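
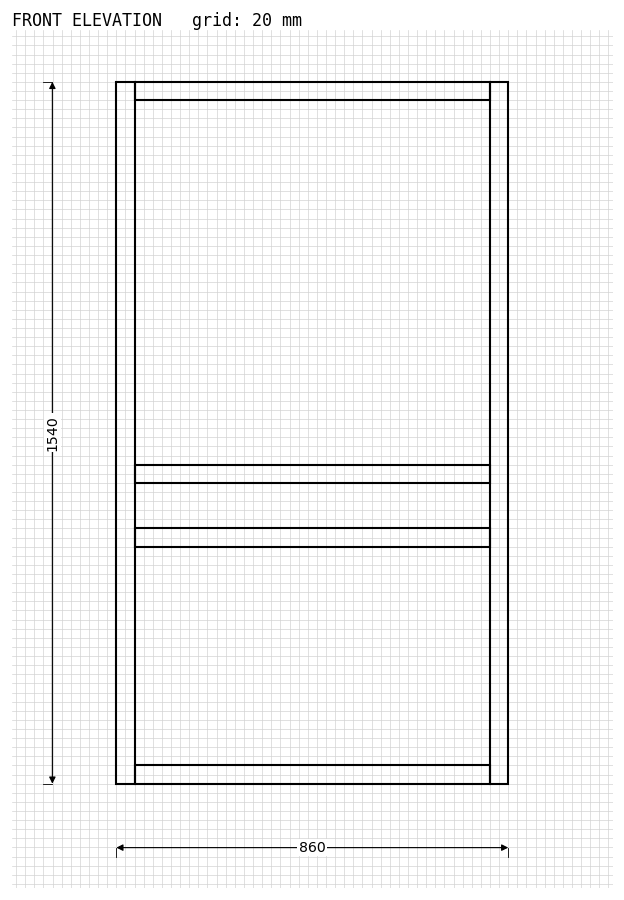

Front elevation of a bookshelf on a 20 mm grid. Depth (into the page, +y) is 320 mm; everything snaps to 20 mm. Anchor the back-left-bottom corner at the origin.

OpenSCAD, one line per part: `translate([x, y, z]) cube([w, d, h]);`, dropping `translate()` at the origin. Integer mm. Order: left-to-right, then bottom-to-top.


cube([40, 320, 1540]);
translate([40, 0, 0]) cube([780, 320, 40]);
translate([40, 0, 520]) cube([780, 320, 40]);
translate([40, 0, 660]) cube([780, 320, 40]);
translate([40, 0, 1500]) cube([780, 320, 40]);
translate([820, 0, 0]) cube([40, 320, 1540]);


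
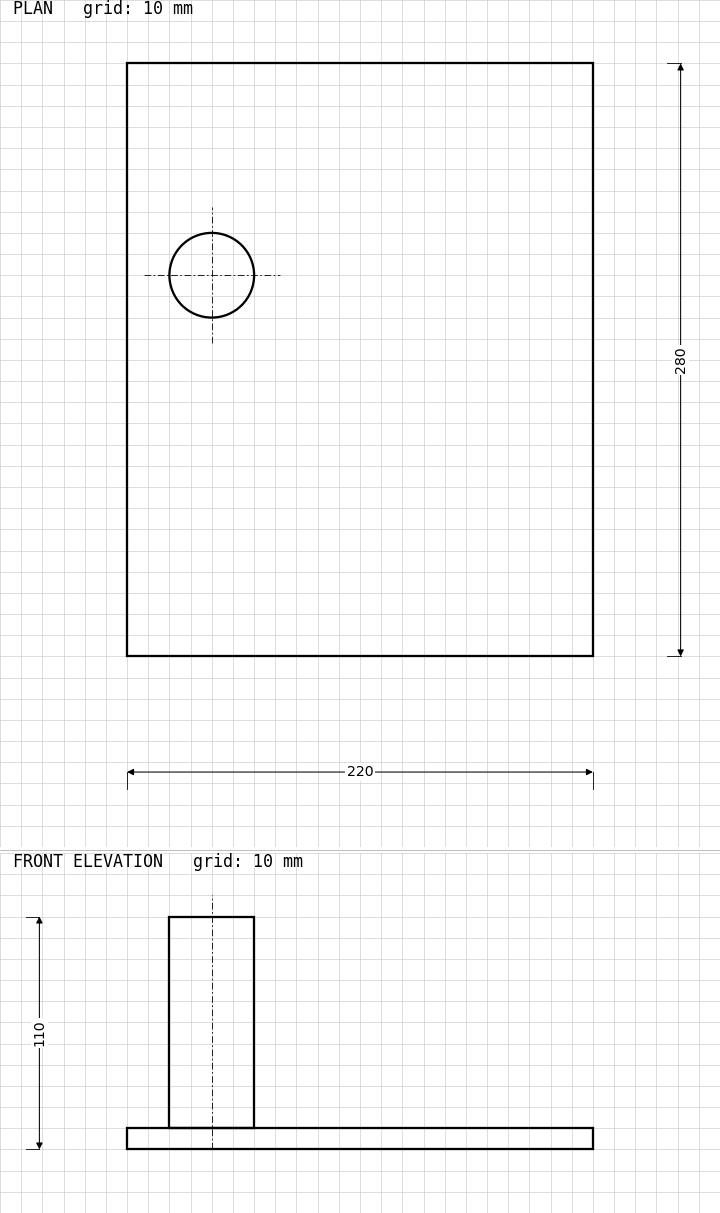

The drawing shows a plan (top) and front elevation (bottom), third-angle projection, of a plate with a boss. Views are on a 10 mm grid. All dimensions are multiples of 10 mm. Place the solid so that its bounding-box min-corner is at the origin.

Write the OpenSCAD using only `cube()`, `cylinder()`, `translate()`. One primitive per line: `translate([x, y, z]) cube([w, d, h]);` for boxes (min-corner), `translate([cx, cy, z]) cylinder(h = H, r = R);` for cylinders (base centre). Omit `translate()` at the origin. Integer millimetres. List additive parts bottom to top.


cube([220, 280, 10]);
translate([40, 180, 10]) cylinder(h = 100, r = 20);


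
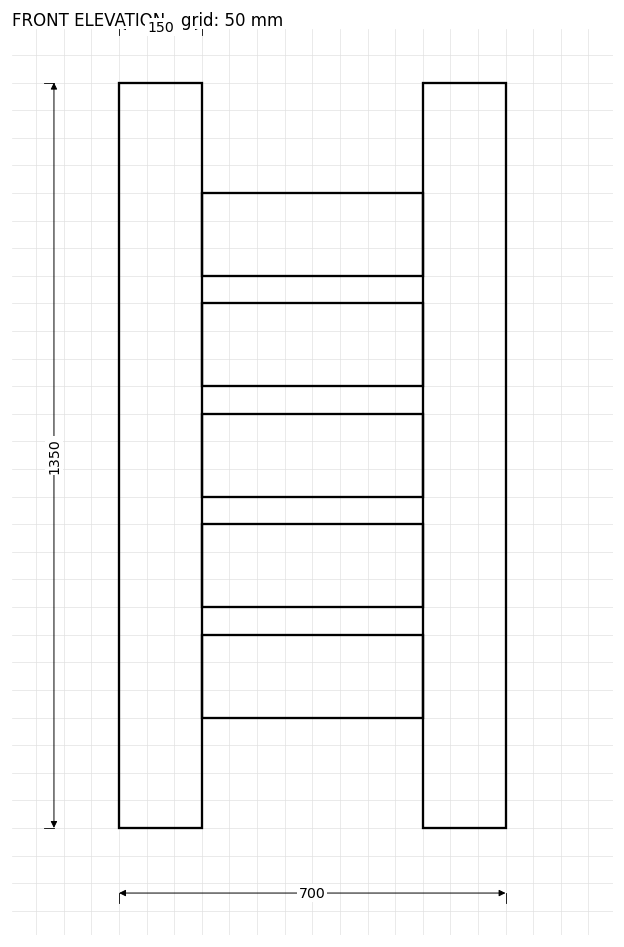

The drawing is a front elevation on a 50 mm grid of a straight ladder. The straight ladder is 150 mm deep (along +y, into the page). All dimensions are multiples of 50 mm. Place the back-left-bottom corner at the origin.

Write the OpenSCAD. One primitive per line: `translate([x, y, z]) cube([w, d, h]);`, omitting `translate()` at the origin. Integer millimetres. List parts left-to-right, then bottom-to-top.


cube([150, 150, 1350]);
translate([150, 0, 200]) cube([400, 150, 150]);
translate([150, 0, 400]) cube([400, 150, 150]);
translate([150, 0, 600]) cube([400, 150, 150]);
translate([150, 0, 800]) cube([400, 150, 150]);
translate([150, 0, 1000]) cube([400, 150, 150]);
translate([550, 0, 0]) cube([150, 150, 1350]);


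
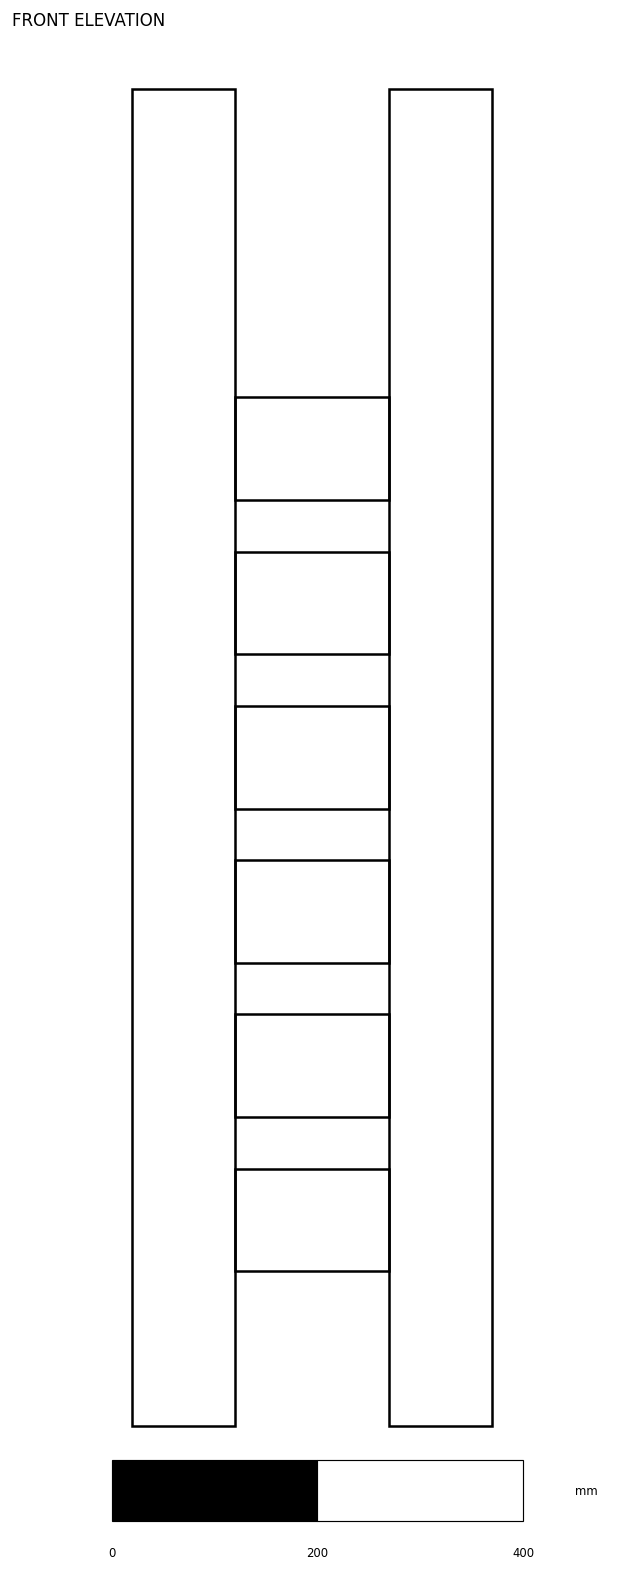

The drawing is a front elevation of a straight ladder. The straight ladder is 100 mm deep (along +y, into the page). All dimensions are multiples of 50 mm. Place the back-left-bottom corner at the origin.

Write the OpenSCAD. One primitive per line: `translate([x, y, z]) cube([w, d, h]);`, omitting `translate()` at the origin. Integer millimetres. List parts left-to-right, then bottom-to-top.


cube([100, 100, 1300]);
translate([100, 0, 150]) cube([150, 100, 100]);
translate([100, 0, 300]) cube([150, 100, 100]);
translate([100, 0, 450]) cube([150, 100, 100]);
translate([100, 0, 600]) cube([150, 100, 100]);
translate([100, 0, 750]) cube([150, 100, 100]);
translate([100, 0, 900]) cube([150, 100, 100]);
translate([250, 0, 0]) cube([100, 100, 1300]);


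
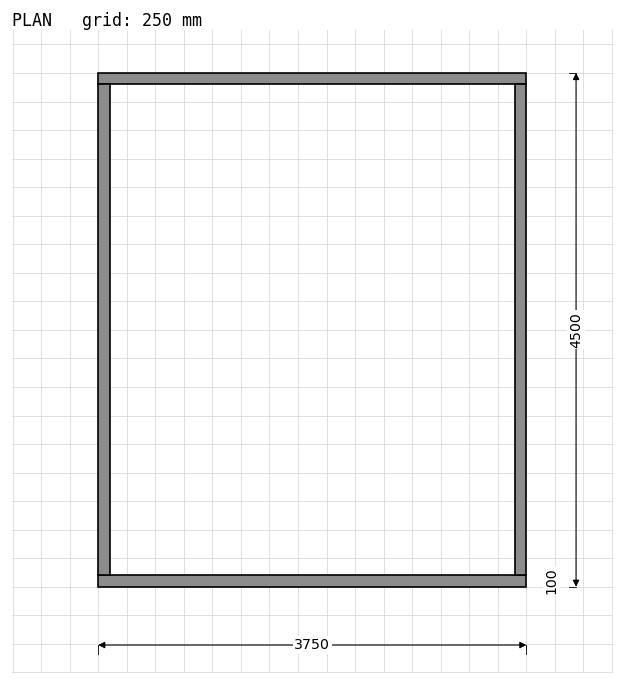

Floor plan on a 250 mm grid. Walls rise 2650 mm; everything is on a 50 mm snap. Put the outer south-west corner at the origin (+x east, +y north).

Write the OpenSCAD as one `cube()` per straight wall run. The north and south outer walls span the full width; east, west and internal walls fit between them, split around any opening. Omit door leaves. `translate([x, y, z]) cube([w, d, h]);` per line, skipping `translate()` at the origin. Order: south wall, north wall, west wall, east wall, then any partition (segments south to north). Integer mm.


cube([3750, 100, 2650]);
translate([0, 4400, 0]) cube([3750, 100, 2650]);
translate([0, 100, 0]) cube([100, 4300, 2650]);
translate([3650, 100, 0]) cube([100, 4300, 2650]);


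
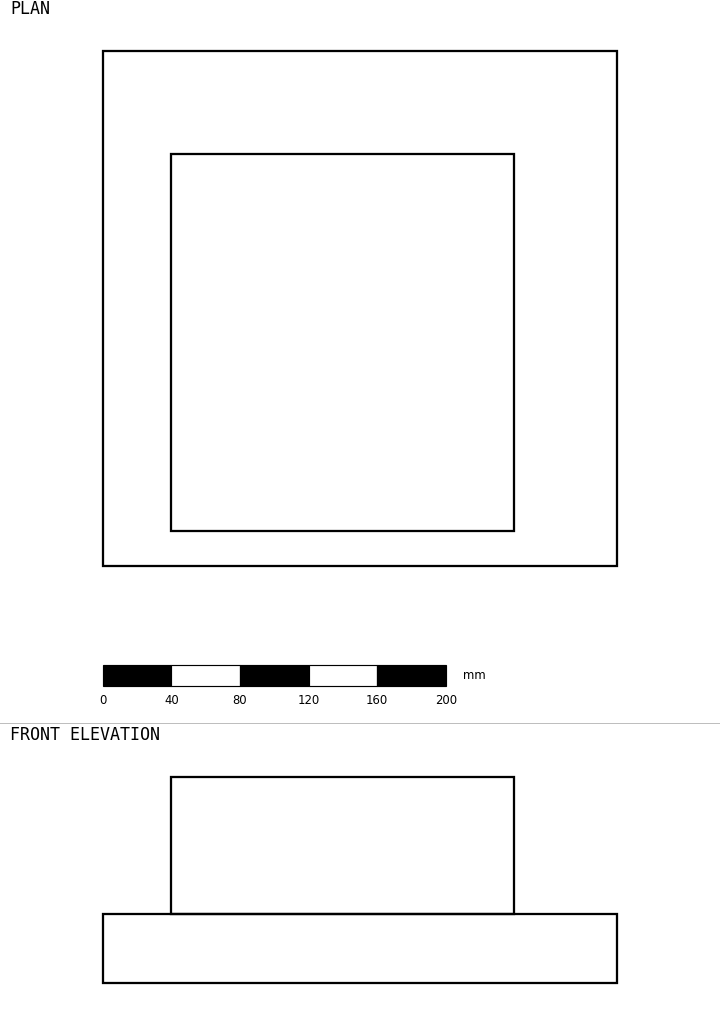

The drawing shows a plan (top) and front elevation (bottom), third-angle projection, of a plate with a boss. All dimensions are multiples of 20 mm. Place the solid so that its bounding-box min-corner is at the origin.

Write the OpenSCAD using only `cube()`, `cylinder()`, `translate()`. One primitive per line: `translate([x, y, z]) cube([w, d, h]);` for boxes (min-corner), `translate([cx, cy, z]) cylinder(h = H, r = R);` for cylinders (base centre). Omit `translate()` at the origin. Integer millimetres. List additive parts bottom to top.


cube([300, 300, 40]);
translate([40, 20, 40]) cube([200, 220, 80]);


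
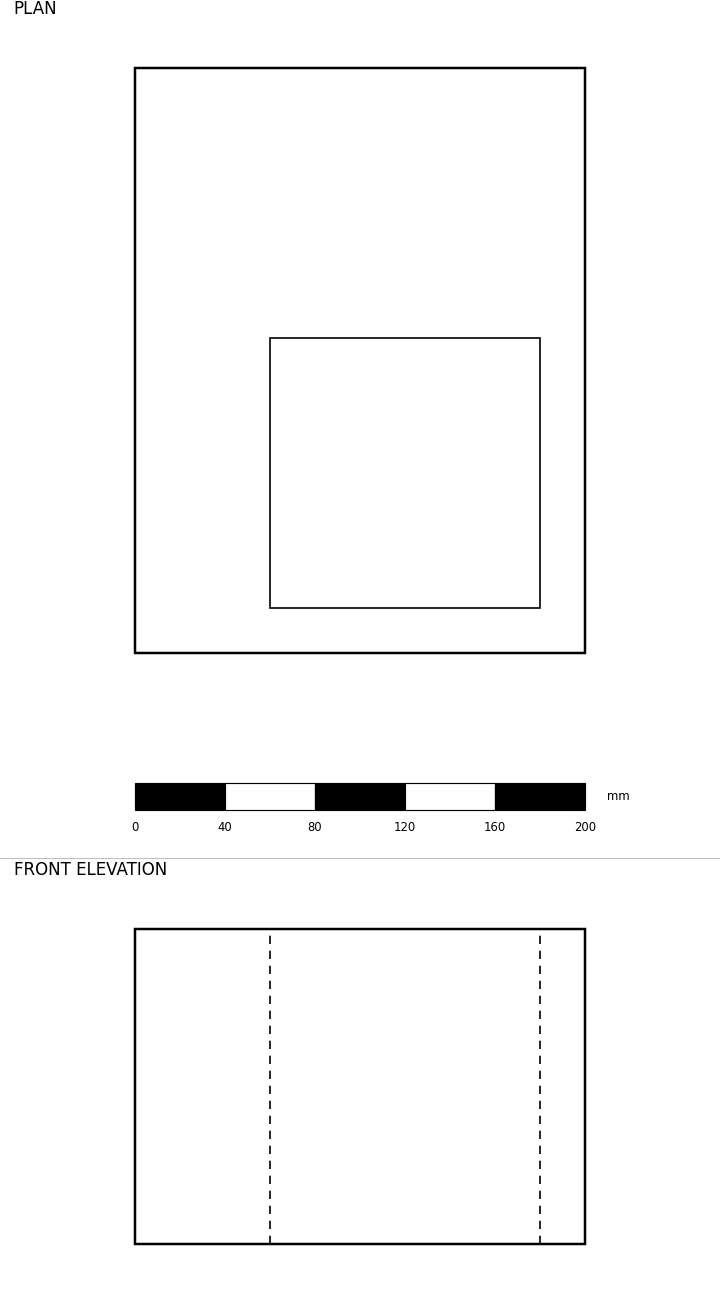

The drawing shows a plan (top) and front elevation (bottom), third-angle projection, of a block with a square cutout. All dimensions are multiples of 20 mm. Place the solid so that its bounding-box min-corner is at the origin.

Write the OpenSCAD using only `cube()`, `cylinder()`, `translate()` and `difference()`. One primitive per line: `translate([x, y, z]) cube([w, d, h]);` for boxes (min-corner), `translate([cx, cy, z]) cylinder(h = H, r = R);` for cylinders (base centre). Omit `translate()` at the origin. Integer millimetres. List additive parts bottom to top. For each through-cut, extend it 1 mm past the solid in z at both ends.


difference() {
  cube([200, 260, 140]);
  translate([60, 20, -1]) cube([120, 120, 142]);
}


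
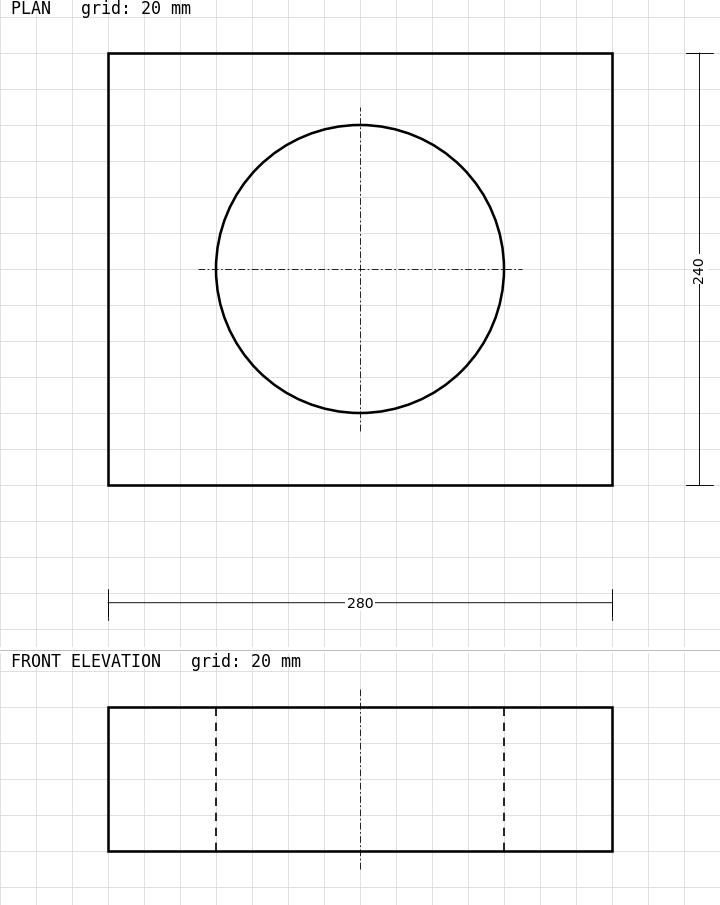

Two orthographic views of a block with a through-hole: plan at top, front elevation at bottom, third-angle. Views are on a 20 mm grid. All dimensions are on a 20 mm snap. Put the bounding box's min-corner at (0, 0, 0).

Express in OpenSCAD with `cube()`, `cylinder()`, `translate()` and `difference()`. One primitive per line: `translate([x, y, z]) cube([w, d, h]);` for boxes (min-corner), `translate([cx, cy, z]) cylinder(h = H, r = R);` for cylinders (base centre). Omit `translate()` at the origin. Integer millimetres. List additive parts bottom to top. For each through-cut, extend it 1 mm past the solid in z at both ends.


difference() {
  cube([280, 240, 80]);
  translate([140, 120, -1]) cylinder(h = 82, r = 80);
}


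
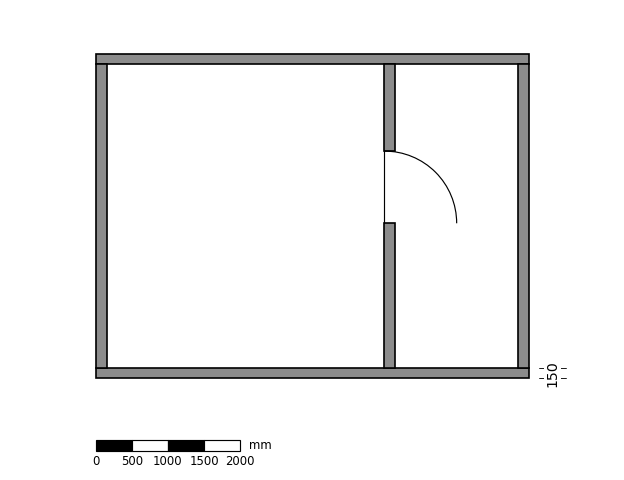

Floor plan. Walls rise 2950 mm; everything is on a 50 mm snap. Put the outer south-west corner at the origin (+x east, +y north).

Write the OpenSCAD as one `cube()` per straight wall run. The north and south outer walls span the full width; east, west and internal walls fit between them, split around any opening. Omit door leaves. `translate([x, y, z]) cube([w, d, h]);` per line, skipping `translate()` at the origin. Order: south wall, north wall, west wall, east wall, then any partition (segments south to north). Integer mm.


cube([6000, 150, 2950]);
translate([0, 4350, 0]) cube([6000, 150, 2950]);
translate([0, 150, 0]) cube([150, 4200, 2950]);
translate([5850, 150, 0]) cube([150, 4200, 2950]);
translate([4000, 150, 0]) cube([150, 2000, 2950]);
translate([4000, 3150, 0]) cube([150, 1200, 2950]);


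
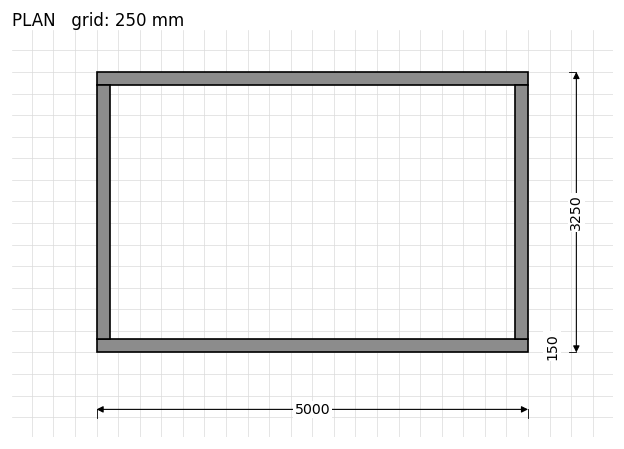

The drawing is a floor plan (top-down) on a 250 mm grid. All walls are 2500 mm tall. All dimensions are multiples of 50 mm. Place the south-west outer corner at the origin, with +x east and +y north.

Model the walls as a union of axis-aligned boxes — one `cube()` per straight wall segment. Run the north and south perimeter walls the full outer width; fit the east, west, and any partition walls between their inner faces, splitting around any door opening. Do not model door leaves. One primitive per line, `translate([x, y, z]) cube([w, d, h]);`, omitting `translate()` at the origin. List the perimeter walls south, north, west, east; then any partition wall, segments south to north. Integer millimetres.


cube([5000, 150, 2500]);
translate([0, 3100, 0]) cube([5000, 150, 2500]);
translate([0, 150, 0]) cube([150, 2950, 2500]);
translate([4850, 150, 0]) cube([150, 2950, 2500]);


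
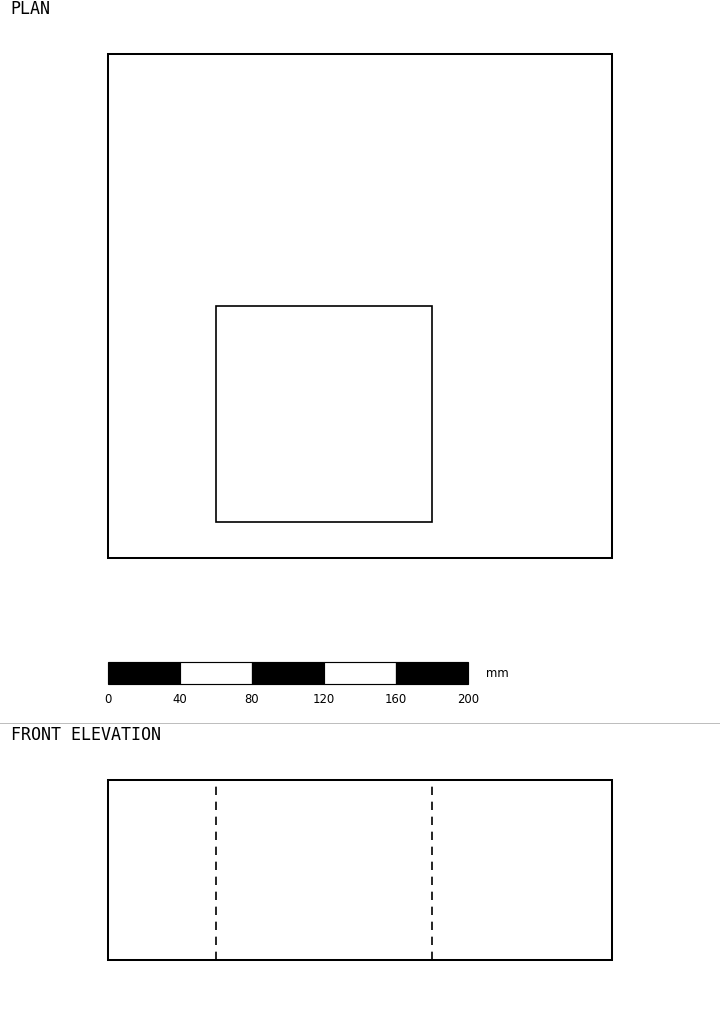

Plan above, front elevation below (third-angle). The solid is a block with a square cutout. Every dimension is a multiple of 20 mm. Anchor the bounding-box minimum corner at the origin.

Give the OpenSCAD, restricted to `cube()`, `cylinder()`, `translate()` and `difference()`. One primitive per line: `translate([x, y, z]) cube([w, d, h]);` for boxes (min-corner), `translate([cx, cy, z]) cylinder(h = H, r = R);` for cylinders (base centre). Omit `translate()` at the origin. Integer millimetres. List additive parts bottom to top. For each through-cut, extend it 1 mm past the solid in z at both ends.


difference() {
  cube([280, 280, 100]);
  translate([60, 20, -1]) cube([120, 120, 102]);
}


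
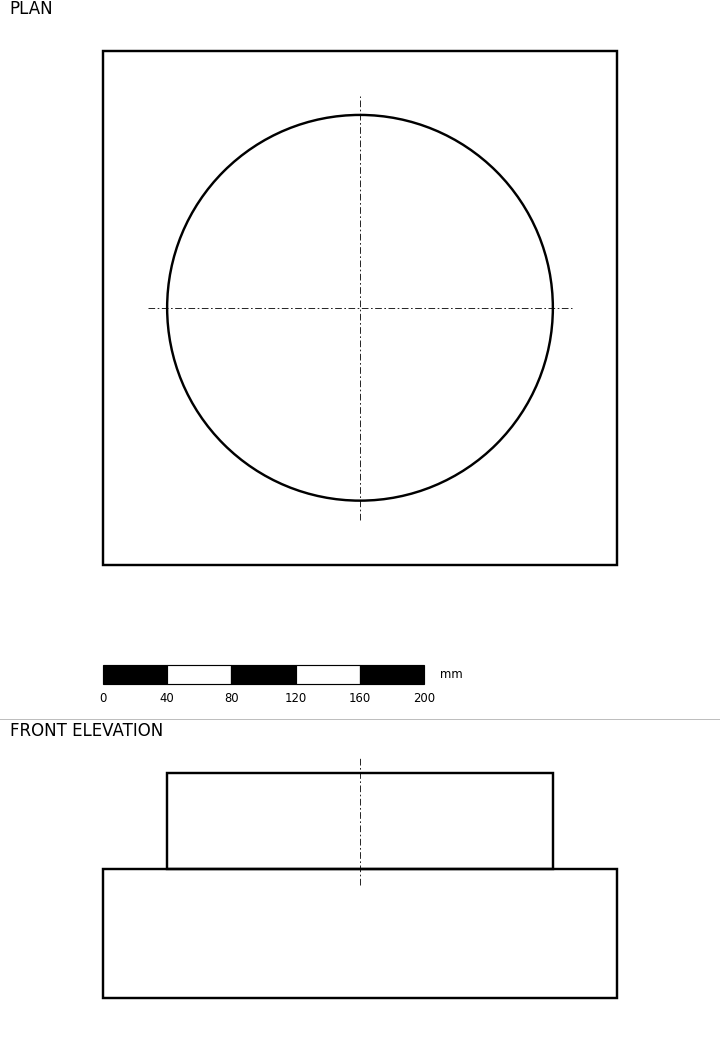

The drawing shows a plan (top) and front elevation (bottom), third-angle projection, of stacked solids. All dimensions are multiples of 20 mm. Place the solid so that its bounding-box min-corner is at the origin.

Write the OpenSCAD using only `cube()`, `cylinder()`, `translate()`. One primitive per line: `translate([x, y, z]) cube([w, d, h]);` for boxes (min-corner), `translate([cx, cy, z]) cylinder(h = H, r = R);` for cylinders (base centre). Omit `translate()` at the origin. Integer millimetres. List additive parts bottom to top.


cube([320, 320, 80]);
translate([160, 160, 80]) cylinder(h = 60, r = 120);


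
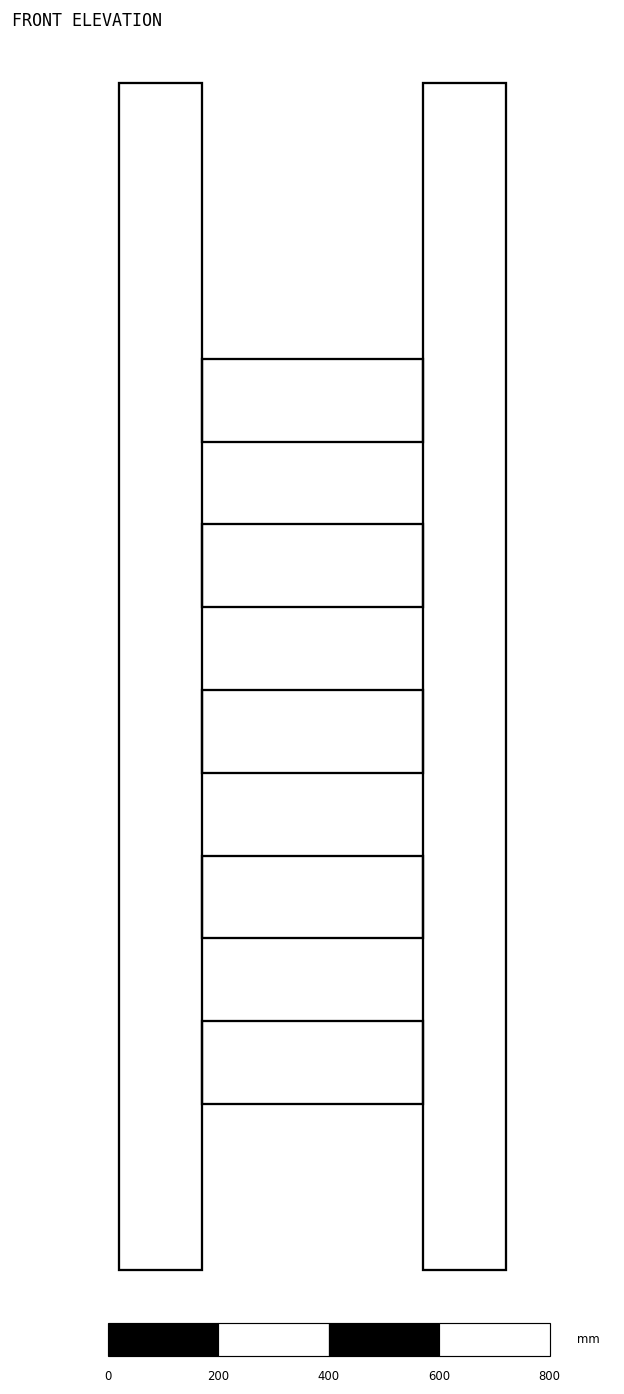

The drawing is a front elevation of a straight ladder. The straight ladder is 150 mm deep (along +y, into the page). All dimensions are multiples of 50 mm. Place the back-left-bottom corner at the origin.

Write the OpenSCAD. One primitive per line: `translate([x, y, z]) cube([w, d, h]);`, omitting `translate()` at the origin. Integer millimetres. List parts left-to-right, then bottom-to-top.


cube([150, 150, 2150]);
translate([150, 0, 300]) cube([400, 150, 150]);
translate([150, 0, 600]) cube([400, 150, 150]);
translate([150, 0, 900]) cube([400, 150, 150]);
translate([150, 0, 1200]) cube([400, 150, 150]);
translate([150, 0, 1500]) cube([400, 150, 150]);
translate([550, 0, 0]) cube([150, 150, 2150]);


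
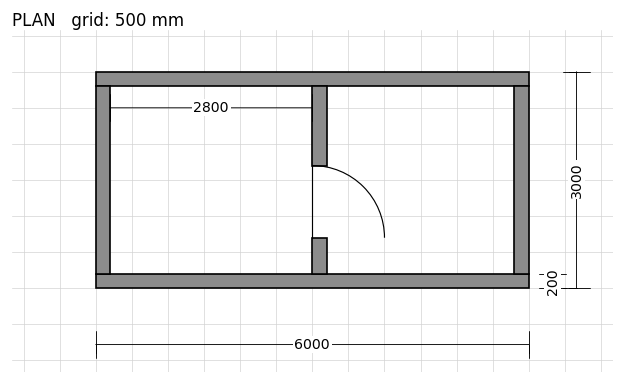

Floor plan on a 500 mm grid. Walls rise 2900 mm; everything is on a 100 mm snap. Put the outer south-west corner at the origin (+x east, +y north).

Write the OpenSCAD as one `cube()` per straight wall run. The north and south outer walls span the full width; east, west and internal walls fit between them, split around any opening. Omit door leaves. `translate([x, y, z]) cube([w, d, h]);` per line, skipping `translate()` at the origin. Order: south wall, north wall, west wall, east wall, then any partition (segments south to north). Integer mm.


cube([6000, 200, 2900]);
translate([0, 2800, 0]) cube([6000, 200, 2900]);
translate([0, 200, 0]) cube([200, 2600, 2900]);
translate([5800, 200, 0]) cube([200, 2600, 2900]);
translate([3000, 200, 0]) cube([200, 500, 2900]);
translate([3000, 1700, 0]) cube([200, 1100, 2900]);


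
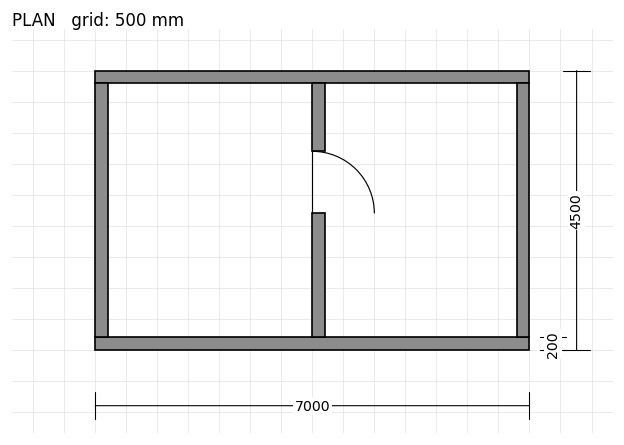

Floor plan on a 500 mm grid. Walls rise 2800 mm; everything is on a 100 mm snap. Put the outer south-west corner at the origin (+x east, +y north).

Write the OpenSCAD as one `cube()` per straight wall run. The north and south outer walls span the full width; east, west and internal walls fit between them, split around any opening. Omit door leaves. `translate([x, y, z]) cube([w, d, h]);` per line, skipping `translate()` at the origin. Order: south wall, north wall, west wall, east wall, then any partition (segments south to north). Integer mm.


cube([7000, 200, 2800]);
translate([0, 4300, 0]) cube([7000, 200, 2800]);
translate([0, 200, 0]) cube([200, 4100, 2800]);
translate([6800, 200, 0]) cube([200, 4100, 2800]);
translate([3500, 200, 0]) cube([200, 2000, 2800]);
translate([3500, 3200, 0]) cube([200, 1100, 2800]);


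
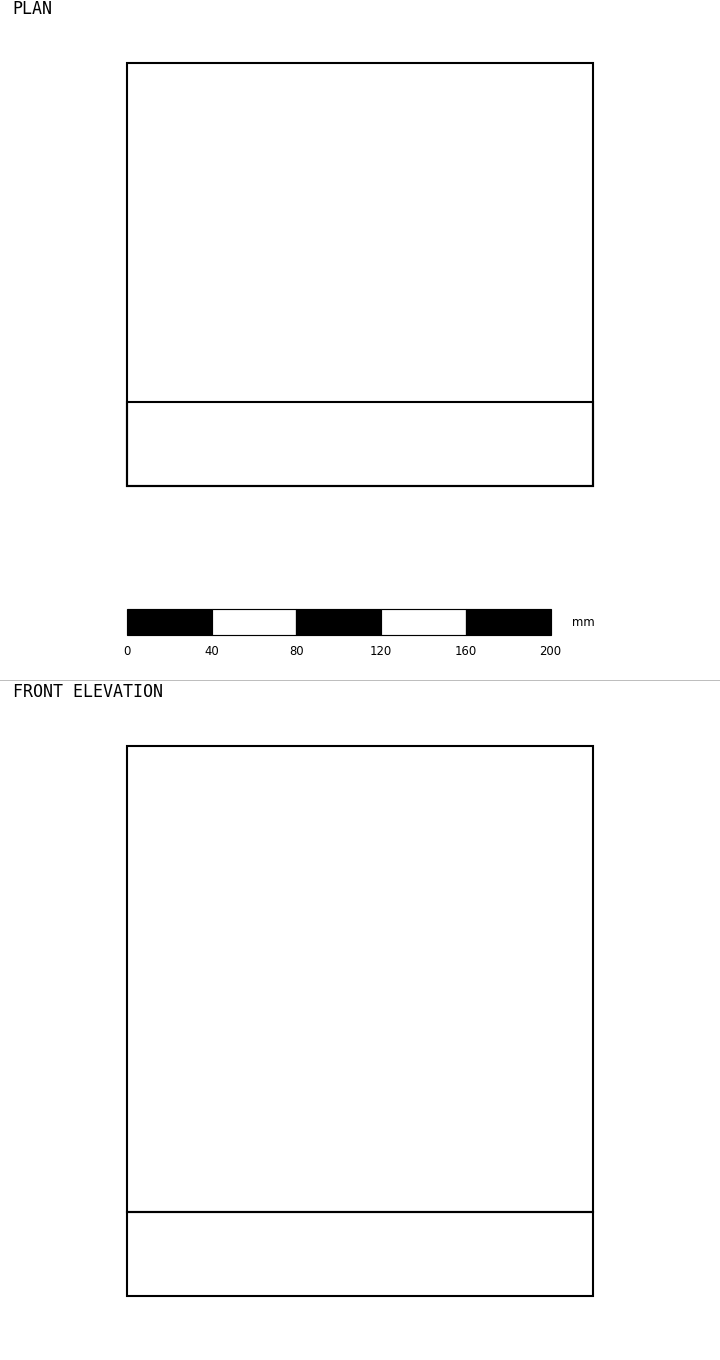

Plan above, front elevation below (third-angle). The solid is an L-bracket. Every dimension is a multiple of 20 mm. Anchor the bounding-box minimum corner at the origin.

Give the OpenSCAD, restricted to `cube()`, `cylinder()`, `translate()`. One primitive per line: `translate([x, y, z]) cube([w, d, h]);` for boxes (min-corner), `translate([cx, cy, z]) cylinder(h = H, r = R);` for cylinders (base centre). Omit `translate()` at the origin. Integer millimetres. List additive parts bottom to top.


cube([220, 200, 40]);
translate([0, 0, 40]) cube([220, 40, 220]);


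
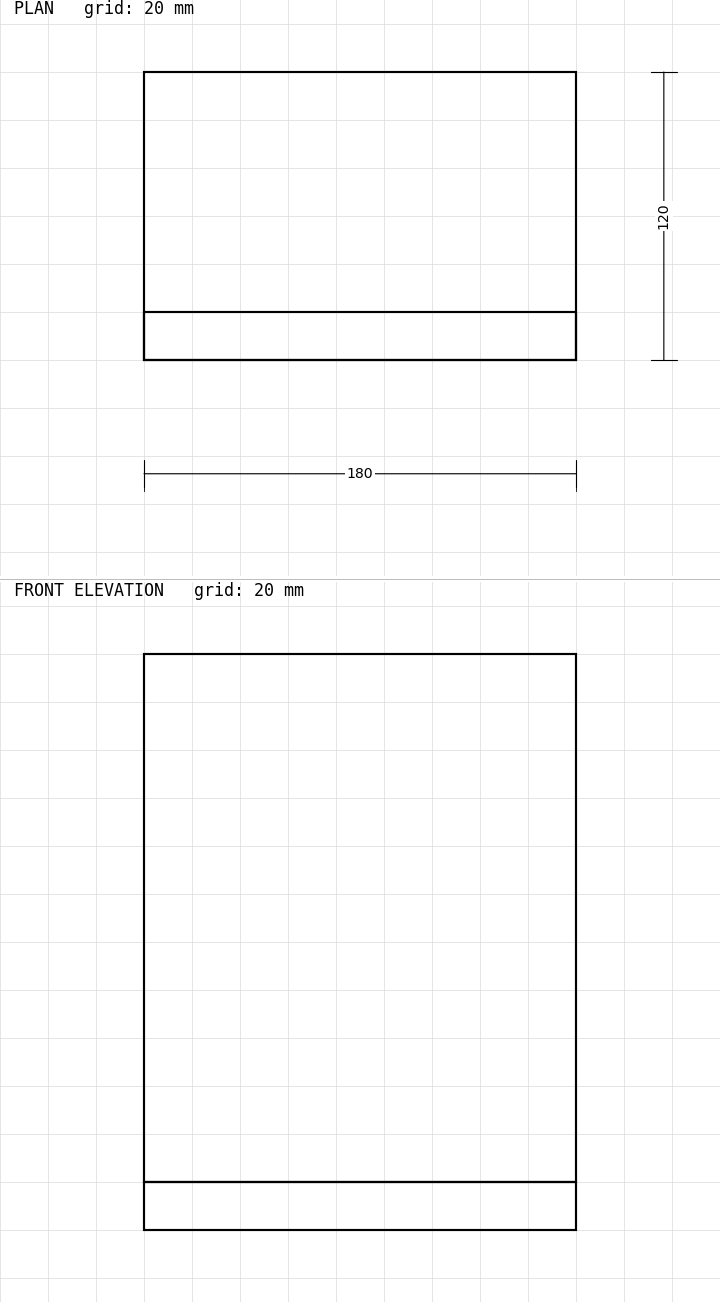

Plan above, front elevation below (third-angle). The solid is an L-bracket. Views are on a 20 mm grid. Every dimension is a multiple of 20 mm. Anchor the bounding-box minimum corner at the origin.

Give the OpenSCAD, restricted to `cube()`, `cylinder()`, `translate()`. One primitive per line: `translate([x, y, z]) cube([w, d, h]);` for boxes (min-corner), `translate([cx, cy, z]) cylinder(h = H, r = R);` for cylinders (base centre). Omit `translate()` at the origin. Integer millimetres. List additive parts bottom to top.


cube([180, 120, 20]);
translate([0, 0, 20]) cube([180, 20, 220]);


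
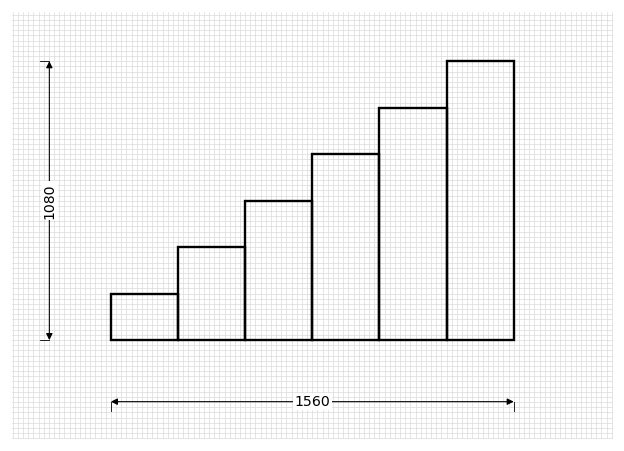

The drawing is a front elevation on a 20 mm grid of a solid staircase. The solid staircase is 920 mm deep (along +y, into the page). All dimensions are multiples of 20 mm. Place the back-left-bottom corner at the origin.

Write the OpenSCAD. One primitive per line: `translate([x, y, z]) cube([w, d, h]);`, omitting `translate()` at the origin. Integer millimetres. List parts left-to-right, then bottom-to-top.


cube([260, 920, 180]);
translate([260, 0, 0]) cube([260, 920, 360]);
translate([520, 0, 0]) cube([260, 920, 540]);
translate([780, 0, 0]) cube([260, 920, 720]);
translate([1040, 0, 0]) cube([260, 920, 900]);
translate([1300, 0, 0]) cube([260, 920, 1080]);


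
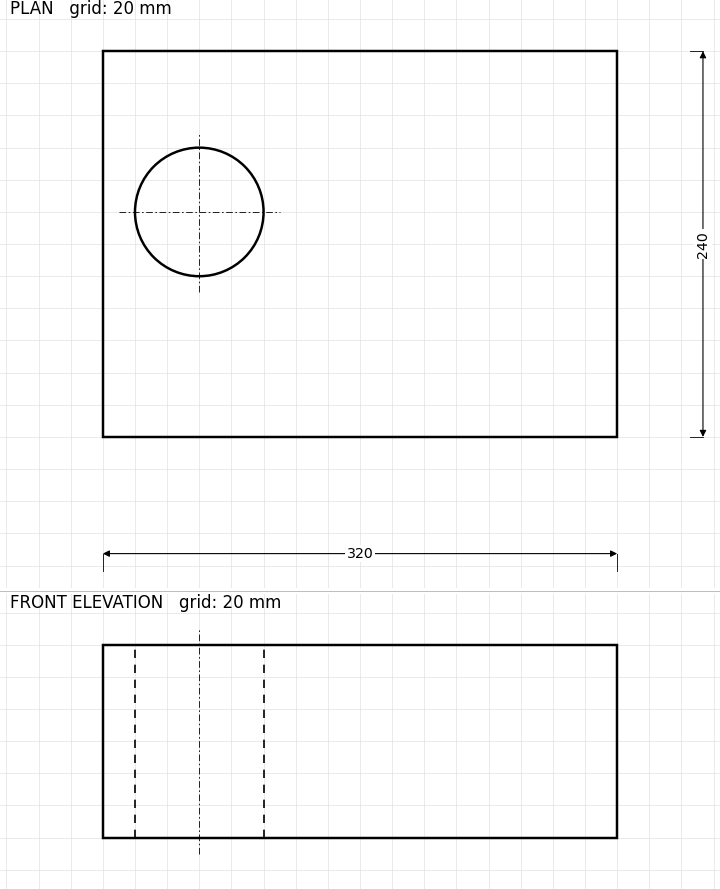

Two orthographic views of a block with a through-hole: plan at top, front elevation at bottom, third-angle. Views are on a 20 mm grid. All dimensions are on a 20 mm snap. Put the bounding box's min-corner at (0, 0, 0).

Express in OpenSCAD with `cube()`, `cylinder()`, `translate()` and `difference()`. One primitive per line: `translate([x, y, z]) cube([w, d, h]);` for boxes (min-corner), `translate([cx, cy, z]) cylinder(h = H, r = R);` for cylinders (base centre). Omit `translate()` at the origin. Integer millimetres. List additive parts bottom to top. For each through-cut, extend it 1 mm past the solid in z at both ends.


difference() {
  cube([320, 240, 120]);
  translate([60, 140, -1]) cylinder(h = 122, r = 40);
}


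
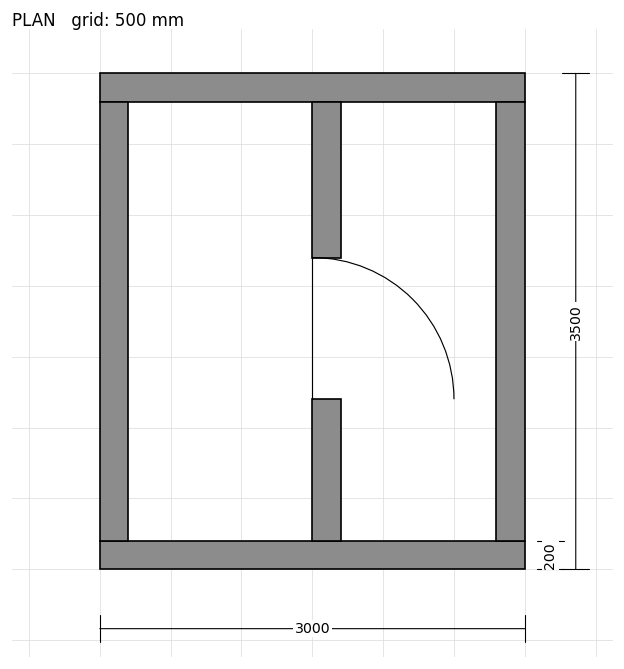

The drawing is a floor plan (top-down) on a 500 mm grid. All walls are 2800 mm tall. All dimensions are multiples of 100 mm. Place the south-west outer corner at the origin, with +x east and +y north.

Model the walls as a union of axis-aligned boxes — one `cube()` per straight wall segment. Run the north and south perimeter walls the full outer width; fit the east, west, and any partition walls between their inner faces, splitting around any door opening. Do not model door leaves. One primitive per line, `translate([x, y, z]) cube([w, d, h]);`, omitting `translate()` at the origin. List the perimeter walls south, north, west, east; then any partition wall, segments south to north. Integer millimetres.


cube([3000, 200, 2800]);
translate([0, 3300, 0]) cube([3000, 200, 2800]);
translate([0, 200, 0]) cube([200, 3100, 2800]);
translate([2800, 200, 0]) cube([200, 3100, 2800]);
translate([1500, 200, 0]) cube([200, 1000, 2800]);
translate([1500, 2200, 0]) cube([200, 1100, 2800]);


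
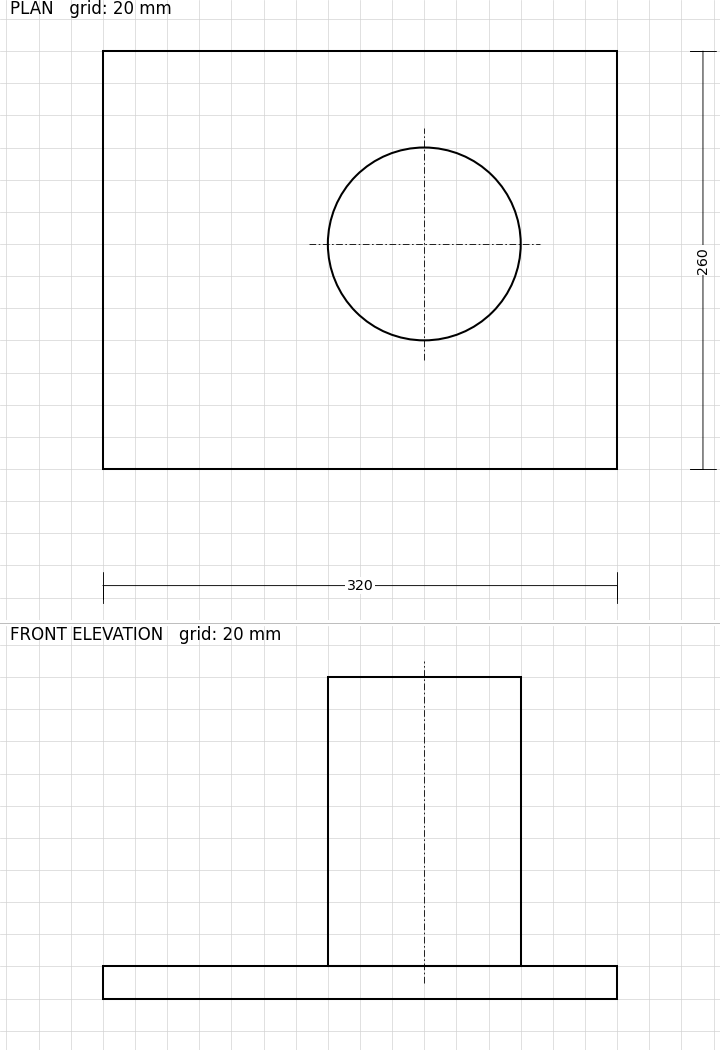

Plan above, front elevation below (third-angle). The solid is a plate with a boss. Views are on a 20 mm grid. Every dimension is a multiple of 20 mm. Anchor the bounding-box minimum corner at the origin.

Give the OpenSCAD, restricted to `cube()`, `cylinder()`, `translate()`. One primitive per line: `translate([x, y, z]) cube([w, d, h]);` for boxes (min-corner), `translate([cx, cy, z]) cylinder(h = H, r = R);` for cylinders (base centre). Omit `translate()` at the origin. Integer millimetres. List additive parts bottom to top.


cube([320, 260, 20]);
translate([200, 140, 20]) cylinder(h = 180, r = 60);


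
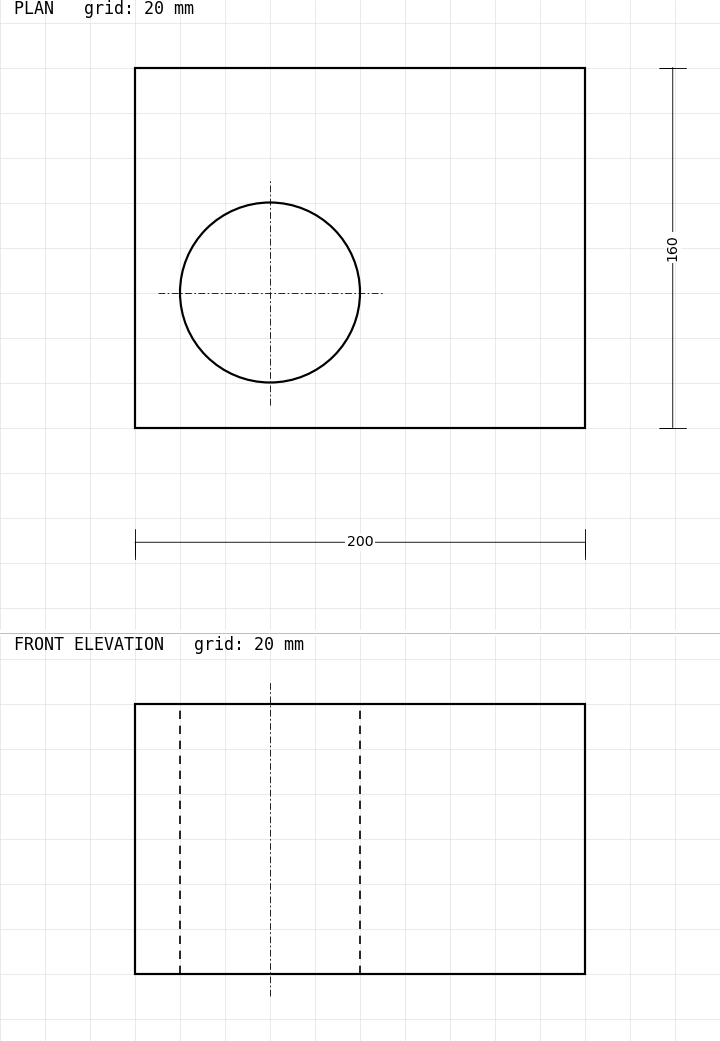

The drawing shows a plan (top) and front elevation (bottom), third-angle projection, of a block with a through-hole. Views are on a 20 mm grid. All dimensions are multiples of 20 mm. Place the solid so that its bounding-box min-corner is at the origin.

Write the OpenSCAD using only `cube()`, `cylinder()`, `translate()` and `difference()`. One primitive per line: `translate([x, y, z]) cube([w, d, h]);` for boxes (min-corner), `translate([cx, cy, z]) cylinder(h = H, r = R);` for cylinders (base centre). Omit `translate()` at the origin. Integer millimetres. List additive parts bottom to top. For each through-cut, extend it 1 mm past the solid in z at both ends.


difference() {
  cube([200, 160, 120]);
  translate([60, 60, -1]) cylinder(h = 122, r = 40);
}


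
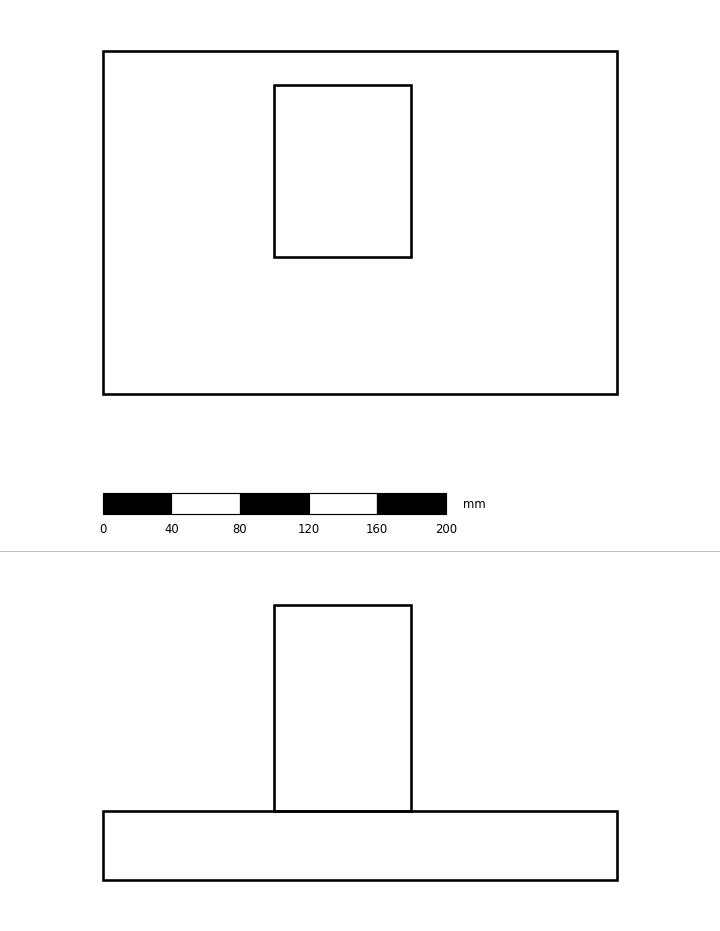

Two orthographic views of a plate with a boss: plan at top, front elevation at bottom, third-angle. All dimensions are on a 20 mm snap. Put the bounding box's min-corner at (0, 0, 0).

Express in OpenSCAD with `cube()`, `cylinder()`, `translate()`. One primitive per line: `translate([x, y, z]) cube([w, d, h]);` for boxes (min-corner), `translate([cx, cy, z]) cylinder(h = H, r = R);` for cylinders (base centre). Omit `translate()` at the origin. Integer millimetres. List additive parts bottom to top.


cube([300, 200, 40]);
translate([100, 80, 40]) cube([80, 100, 120]);


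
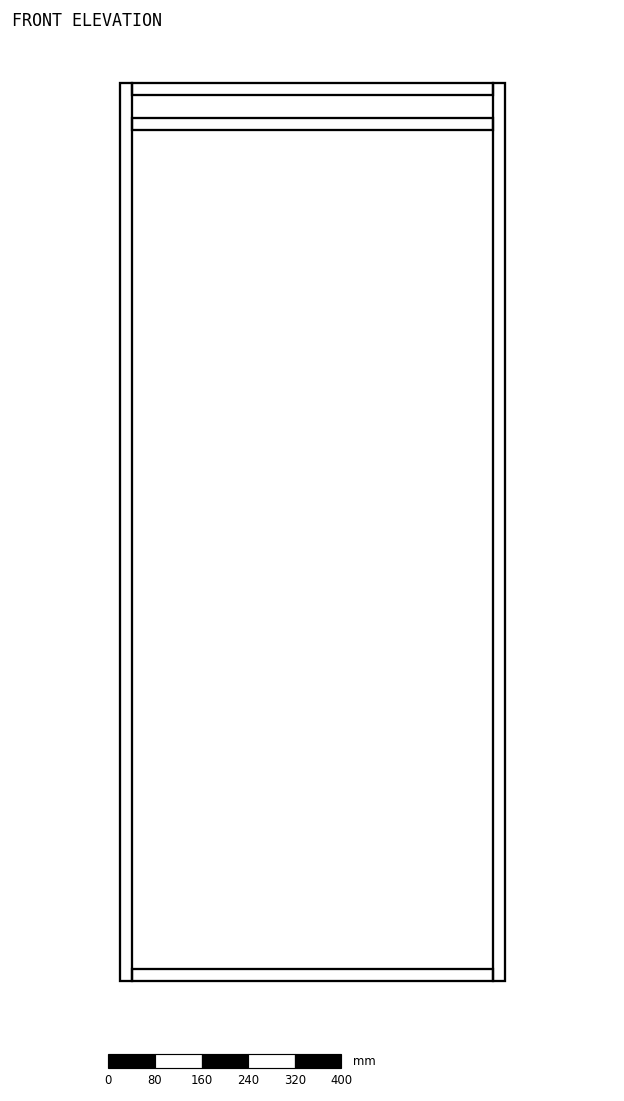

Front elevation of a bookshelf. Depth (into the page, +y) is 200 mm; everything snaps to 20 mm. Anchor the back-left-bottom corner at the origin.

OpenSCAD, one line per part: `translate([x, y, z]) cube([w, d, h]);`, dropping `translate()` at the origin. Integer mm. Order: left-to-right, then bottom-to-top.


cube([20, 200, 1540]);
translate([20, 0, 0]) cube([620, 200, 20]);
translate([20, 0, 1460]) cube([620, 200, 20]);
translate([20, 0, 1520]) cube([620, 200, 20]);
translate([640, 0, 0]) cube([20, 200, 1540]);


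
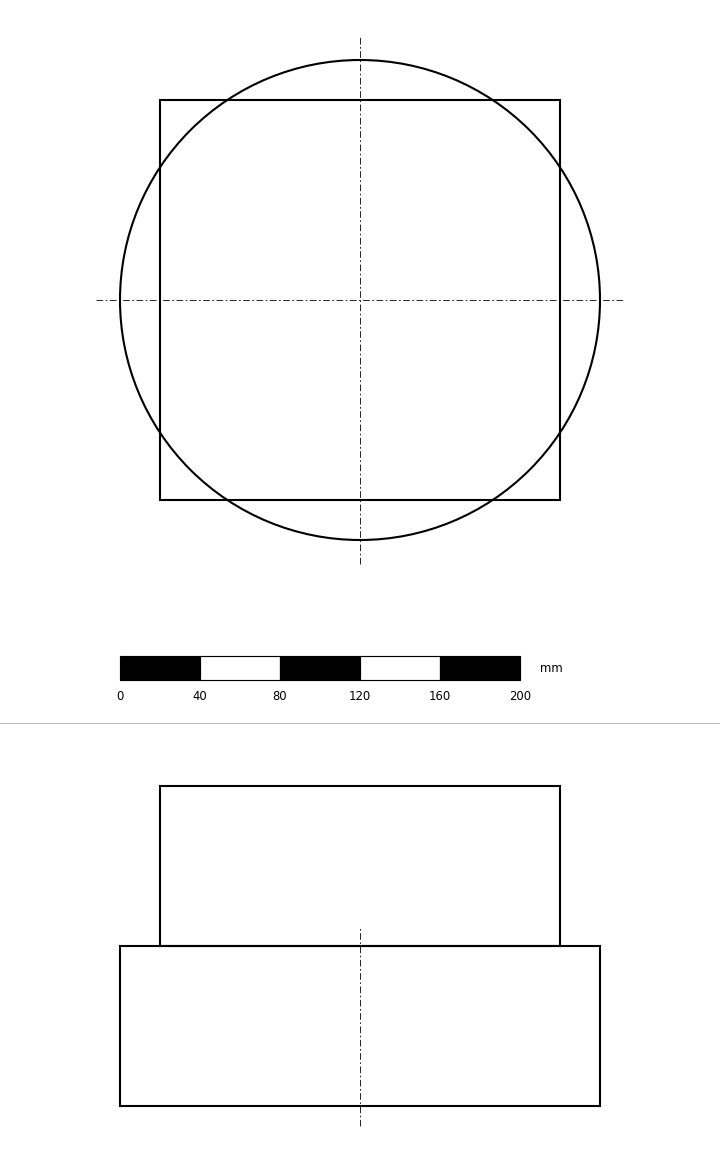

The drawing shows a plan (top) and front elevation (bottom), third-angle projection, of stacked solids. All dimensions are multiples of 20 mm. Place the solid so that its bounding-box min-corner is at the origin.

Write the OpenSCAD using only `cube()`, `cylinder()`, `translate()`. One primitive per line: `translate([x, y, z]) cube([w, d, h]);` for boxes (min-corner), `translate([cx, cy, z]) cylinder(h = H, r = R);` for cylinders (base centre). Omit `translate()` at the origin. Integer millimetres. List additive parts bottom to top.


translate([120, 120, 0]) cylinder(h = 80, r = 120);
translate([20, 20, 80]) cube([200, 200, 80]);


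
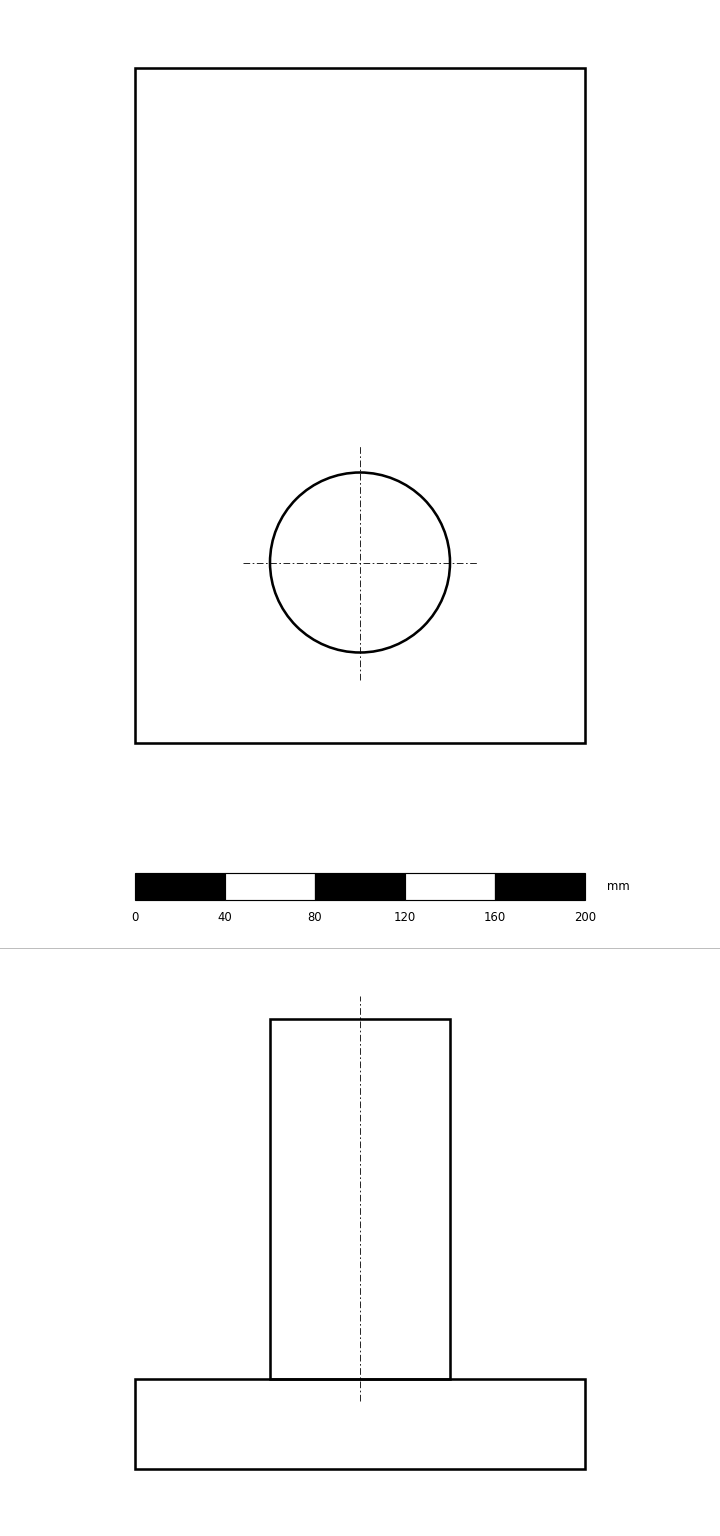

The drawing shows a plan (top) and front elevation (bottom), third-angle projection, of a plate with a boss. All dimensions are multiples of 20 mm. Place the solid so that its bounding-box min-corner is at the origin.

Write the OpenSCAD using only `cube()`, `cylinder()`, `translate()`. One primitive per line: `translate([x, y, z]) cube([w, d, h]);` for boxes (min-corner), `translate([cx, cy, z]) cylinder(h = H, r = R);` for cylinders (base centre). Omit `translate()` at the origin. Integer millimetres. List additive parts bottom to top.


cube([200, 300, 40]);
translate([100, 80, 40]) cylinder(h = 160, r = 40);


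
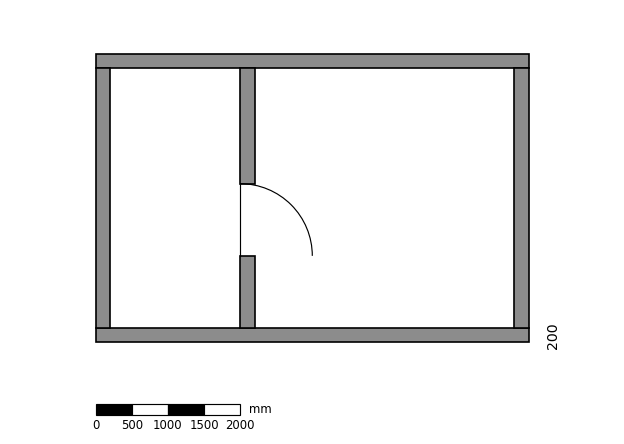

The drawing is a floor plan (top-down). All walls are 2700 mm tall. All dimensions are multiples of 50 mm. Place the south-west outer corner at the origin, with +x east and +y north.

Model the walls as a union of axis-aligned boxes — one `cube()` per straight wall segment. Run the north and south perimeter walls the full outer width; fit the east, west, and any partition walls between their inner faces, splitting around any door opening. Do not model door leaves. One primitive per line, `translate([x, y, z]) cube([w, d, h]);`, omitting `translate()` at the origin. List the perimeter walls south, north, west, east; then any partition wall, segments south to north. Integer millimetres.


cube([6000, 200, 2700]);
translate([0, 3800, 0]) cube([6000, 200, 2700]);
translate([0, 200, 0]) cube([200, 3600, 2700]);
translate([5800, 200, 0]) cube([200, 3600, 2700]);
translate([2000, 200, 0]) cube([200, 1000, 2700]);
translate([2000, 2200, 0]) cube([200, 1600, 2700]);


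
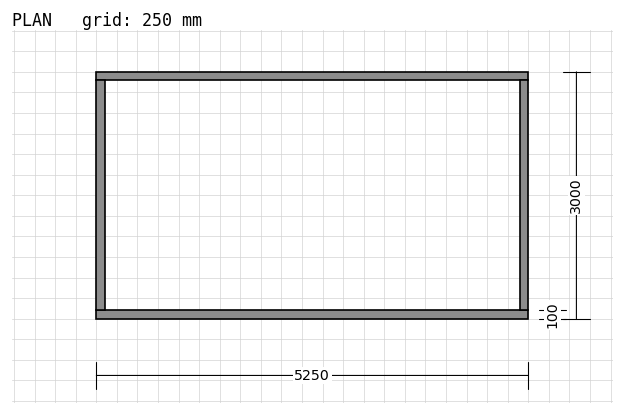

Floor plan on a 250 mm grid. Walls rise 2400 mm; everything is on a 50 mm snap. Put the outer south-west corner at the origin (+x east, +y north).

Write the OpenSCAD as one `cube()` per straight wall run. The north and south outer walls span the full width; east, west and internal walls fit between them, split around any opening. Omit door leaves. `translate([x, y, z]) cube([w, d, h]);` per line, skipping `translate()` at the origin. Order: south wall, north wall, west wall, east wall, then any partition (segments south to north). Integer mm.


cube([5250, 100, 2400]);
translate([0, 2900, 0]) cube([5250, 100, 2400]);
translate([0, 100, 0]) cube([100, 2800, 2400]);
translate([5150, 100, 0]) cube([100, 2800, 2400]);


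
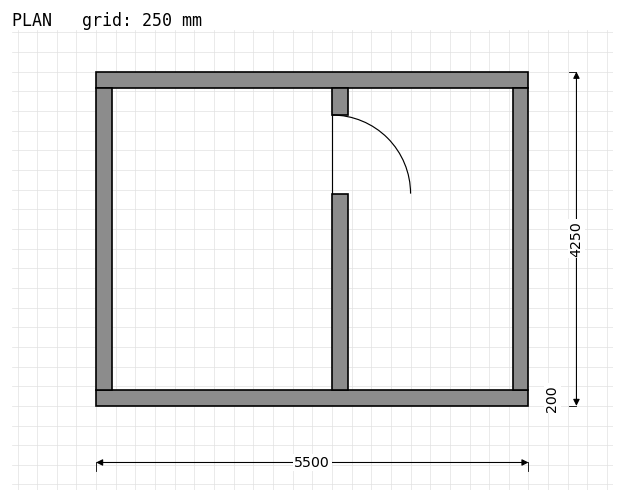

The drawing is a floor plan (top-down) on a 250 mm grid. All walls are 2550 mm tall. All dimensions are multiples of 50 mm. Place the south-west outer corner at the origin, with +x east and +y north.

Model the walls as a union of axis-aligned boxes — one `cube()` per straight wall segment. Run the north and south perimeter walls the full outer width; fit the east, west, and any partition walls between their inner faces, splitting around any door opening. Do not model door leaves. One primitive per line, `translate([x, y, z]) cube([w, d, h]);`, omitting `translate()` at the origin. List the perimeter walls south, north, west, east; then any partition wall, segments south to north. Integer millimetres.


cube([5500, 200, 2550]);
translate([0, 4050, 0]) cube([5500, 200, 2550]);
translate([0, 200, 0]) cube([200, 3850, 2550]);
translate([5300, 200, 0]) cube([200, 3850, 2550]);
translate([3000, 200, 0]) cube([200, 2500, 2550]);
translate([3000, 3700, 0]) cube([200, 350, 2550]);


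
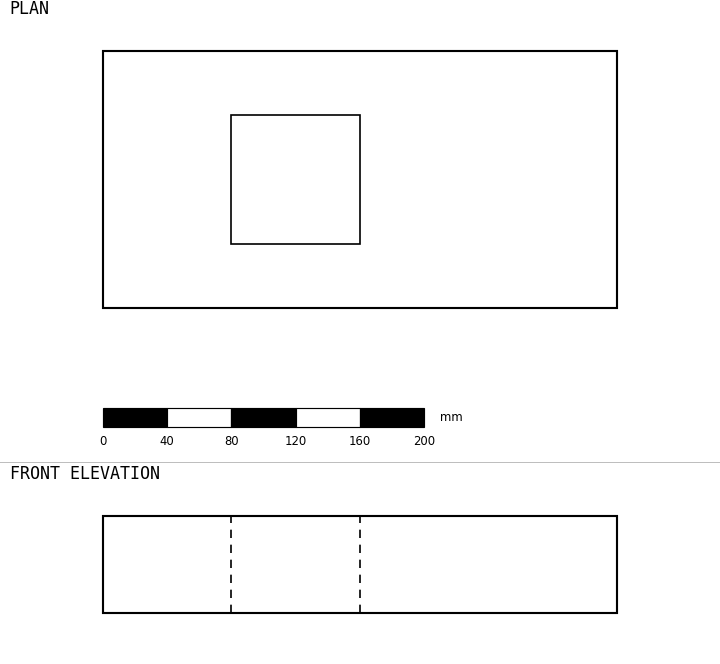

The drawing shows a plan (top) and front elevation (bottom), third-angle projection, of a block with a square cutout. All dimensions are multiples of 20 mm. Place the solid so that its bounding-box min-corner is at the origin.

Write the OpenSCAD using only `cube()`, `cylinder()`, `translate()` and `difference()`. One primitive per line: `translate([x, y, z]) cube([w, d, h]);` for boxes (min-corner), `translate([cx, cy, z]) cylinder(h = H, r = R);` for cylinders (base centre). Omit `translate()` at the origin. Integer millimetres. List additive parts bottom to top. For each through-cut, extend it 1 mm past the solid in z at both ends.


difference() {
  cube([320, 160, 60]);
  translate([80, 40, -1]) cube([80, 80, 62]);
}


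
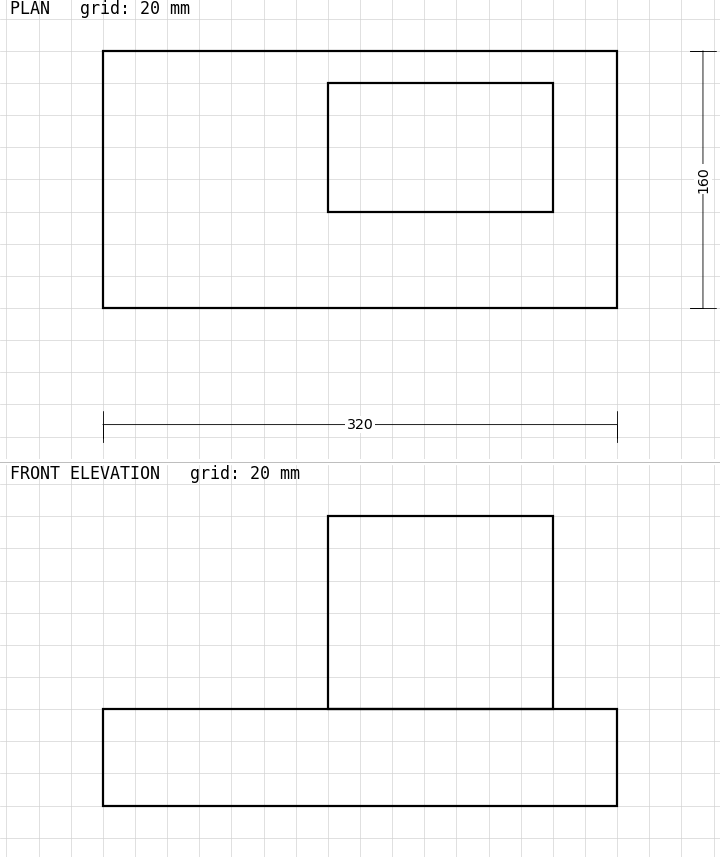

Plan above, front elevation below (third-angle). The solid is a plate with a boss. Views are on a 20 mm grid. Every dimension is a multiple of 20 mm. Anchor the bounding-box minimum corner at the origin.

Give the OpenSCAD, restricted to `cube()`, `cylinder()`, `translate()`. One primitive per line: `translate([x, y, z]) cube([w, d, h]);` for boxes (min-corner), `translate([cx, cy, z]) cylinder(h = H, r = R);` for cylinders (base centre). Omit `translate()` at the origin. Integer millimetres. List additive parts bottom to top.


cube([320, 160, 60]);
translate([140, 60, 60]) cube([140, 80, 120]);


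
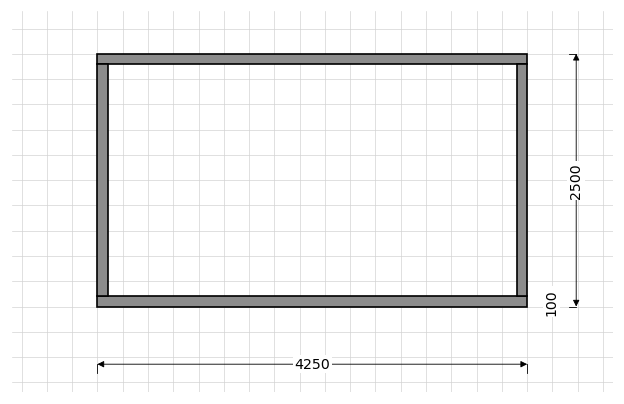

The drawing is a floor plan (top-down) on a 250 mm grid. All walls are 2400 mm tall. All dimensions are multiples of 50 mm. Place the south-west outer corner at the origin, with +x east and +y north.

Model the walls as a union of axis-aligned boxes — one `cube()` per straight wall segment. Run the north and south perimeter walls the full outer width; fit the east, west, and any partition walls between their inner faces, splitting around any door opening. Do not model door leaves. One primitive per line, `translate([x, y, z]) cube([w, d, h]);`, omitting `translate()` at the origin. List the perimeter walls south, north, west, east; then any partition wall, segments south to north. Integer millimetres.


cube([4250, 100, 2400]);
translate([0, 2400, 0]) cube([4250, 100, 2400]);
translate([0, 100, 0]) cube([100, 2300, 2400]);
translate([4150, 100, 0]) cube([100, 2300, 2400]);


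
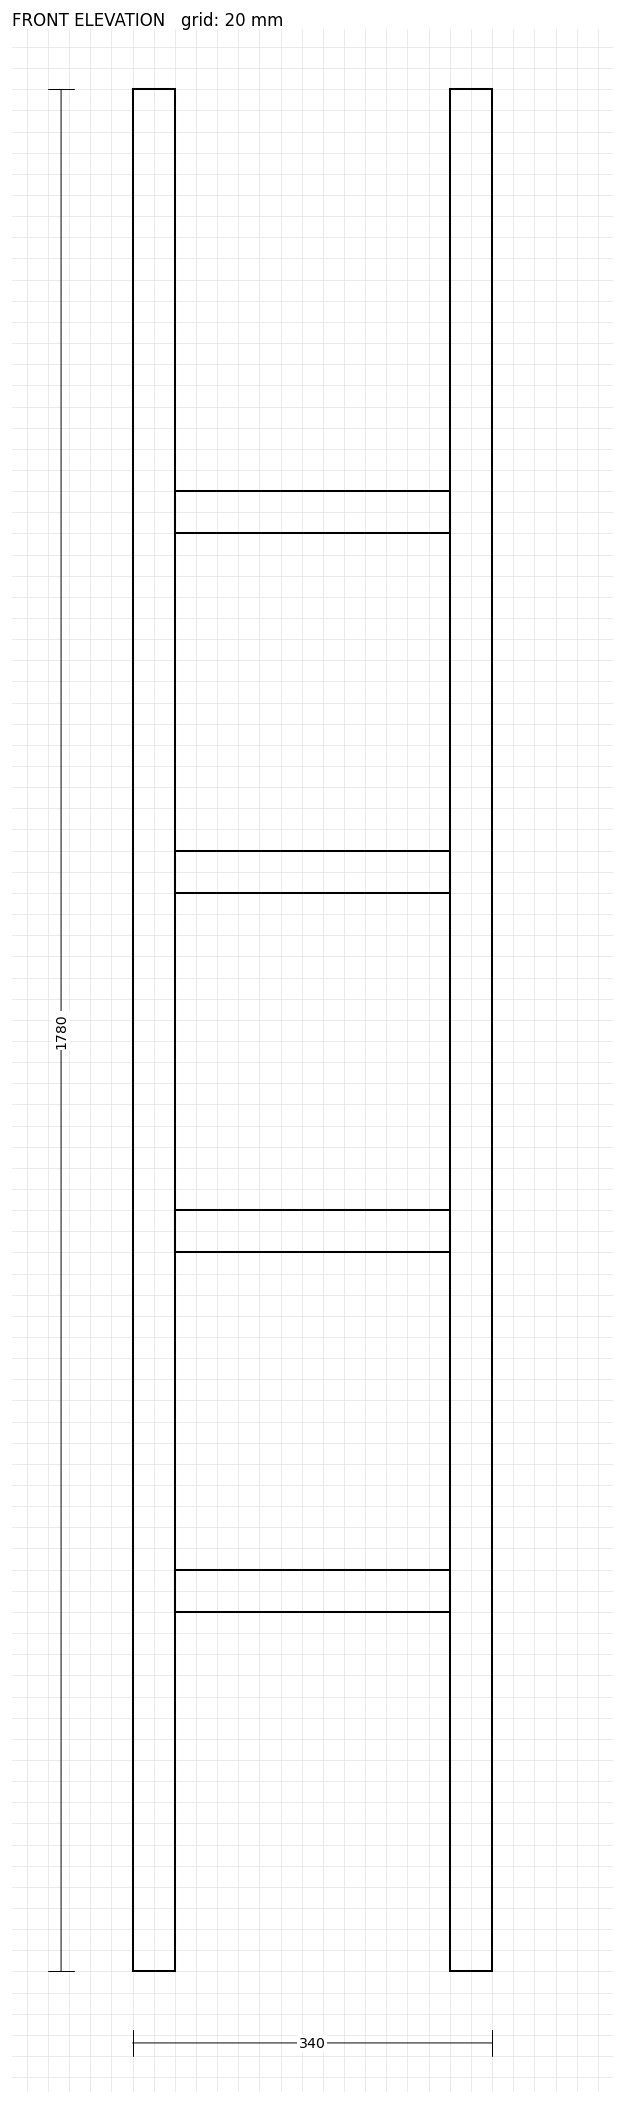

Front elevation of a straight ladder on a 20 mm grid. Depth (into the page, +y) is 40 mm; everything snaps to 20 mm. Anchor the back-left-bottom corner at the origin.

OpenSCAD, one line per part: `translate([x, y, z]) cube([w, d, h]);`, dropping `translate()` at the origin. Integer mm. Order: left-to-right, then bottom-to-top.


cube([40, 40, 1780]);
translate([40, 0, 340]) cube([260, 40, 40]);
translate([40, 0, 680]) cube([260, 40, 40]);
translate([40, 0, 1020]) cube([260, 40, 40]);
translate([40, 0, 1360]) cube([260, 40, 40]);
translate([300, 0, 0]) cube([40, 40, 1780]);


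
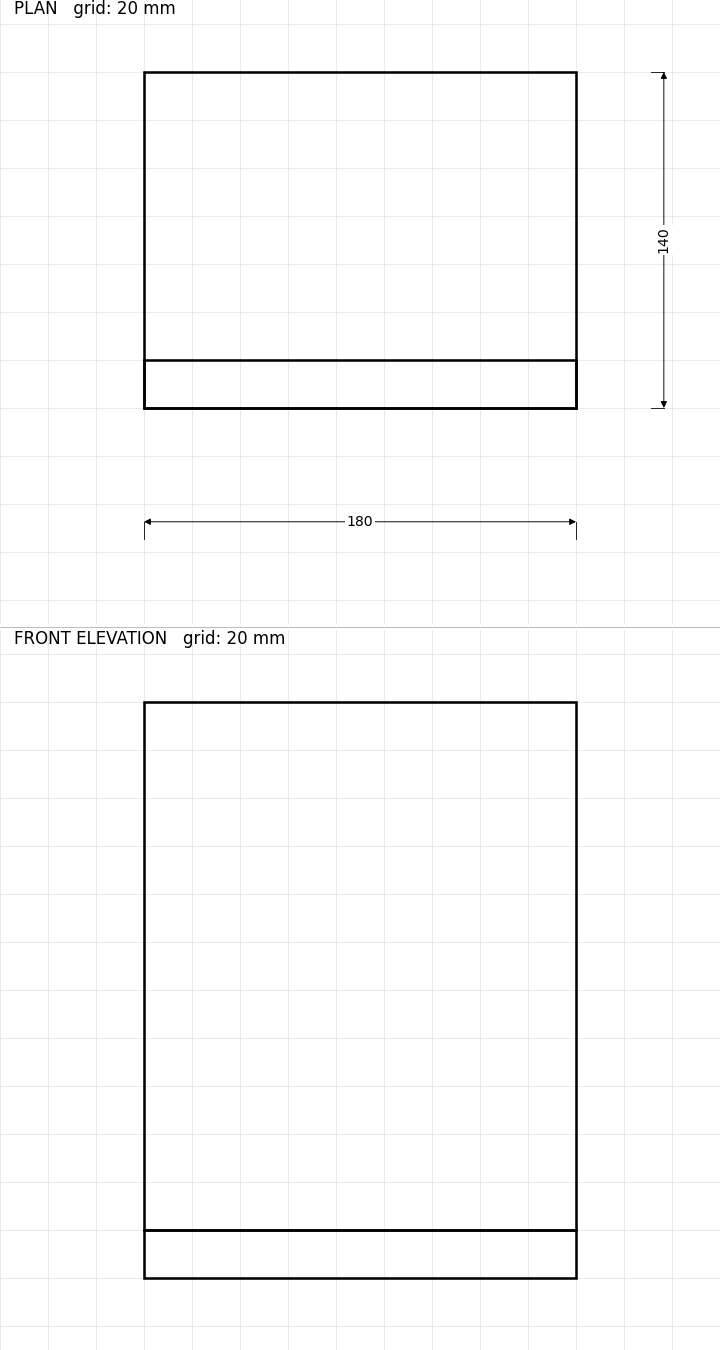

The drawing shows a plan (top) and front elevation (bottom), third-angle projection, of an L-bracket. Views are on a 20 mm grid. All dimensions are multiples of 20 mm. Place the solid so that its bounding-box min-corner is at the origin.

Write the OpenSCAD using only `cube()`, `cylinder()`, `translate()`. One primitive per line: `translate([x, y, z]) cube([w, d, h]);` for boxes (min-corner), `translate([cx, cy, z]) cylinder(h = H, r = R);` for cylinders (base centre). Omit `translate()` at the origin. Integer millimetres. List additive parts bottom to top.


cube([180, 140, 20]);
translate([0, 0, 20]) cube([180, 20, 220]);


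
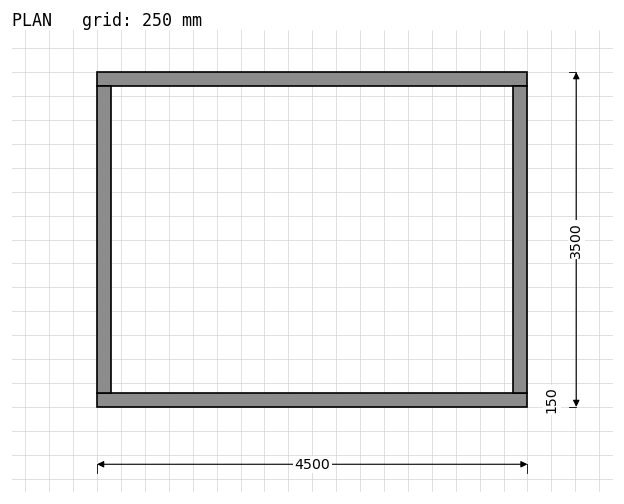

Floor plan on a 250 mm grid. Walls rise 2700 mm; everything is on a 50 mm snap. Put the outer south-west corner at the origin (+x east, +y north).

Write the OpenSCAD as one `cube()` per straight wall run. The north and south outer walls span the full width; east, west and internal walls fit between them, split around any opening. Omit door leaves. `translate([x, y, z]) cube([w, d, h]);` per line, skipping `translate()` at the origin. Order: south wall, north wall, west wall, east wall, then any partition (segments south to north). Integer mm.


cube([4500, 150, 2700]);
translate([0, 3350, 0]) cube([4500, 150, 2700]);
translate([0, 150, 0]) cube([150, 3200, 2700]);
translate([4350, 150, 0]) cube([150, 3200, 2700]);
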